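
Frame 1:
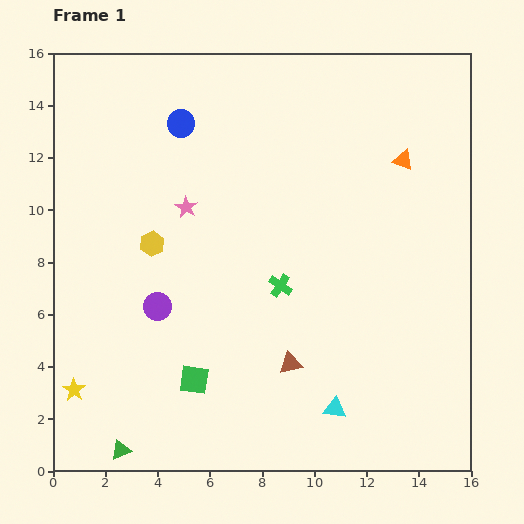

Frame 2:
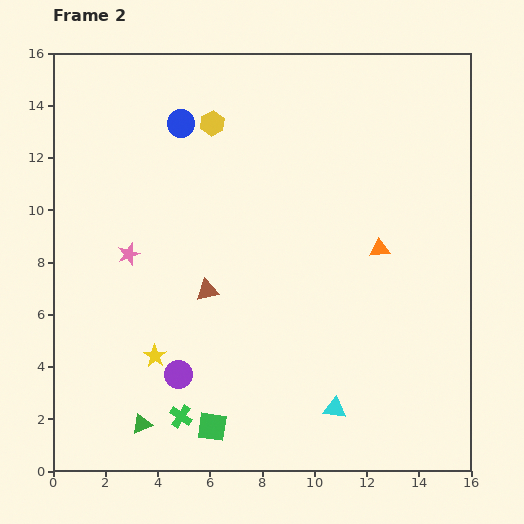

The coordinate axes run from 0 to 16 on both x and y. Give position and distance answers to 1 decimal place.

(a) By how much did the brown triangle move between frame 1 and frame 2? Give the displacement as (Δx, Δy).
(-3.2, 2.8)

The brown triangle was at (9.1, 4.1) in frame 1 and (5.9, 6.9) in frame 2.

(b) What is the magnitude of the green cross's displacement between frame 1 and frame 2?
6.3

The green cross moved from (8.7, 7.1) to (4.9, 2.1), a distance of √(3.8² + 5.0²) ≈ 6.3.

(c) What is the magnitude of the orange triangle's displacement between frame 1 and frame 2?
3.5

The orange triangle moved from (13.4, 11.9) to (12.5, 8.5), a distance of √(0.9² + 3.4²) ≈ 3.5.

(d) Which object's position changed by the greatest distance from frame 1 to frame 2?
the green cross

(moved 6.3; next 5.1)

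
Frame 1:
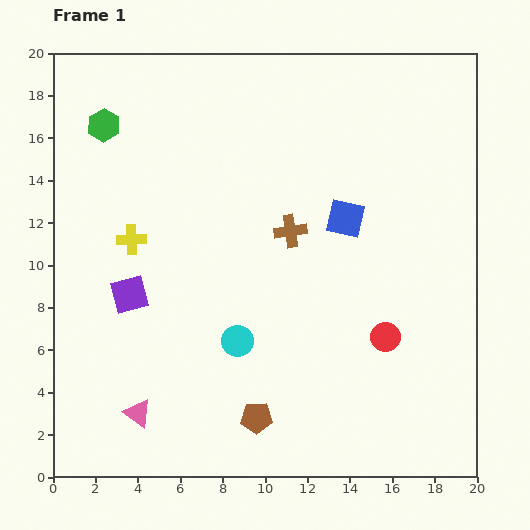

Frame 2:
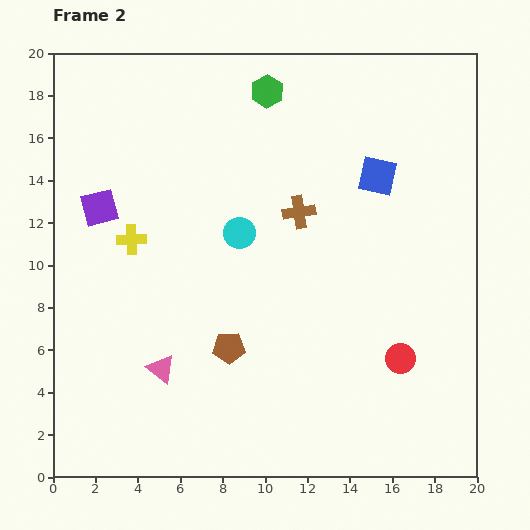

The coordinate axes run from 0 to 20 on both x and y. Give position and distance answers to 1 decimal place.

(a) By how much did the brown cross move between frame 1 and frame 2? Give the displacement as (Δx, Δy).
(0.4, 0.9)

The brown cross was at (11.2, 11.6) in frame 1 and (11.6, 12.5) in frame 2.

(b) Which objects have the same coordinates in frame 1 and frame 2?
the yellow cross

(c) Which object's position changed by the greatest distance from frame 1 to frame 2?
the green hexagon

(moved 7.9; next 5.1)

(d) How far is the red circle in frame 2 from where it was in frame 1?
1.2

The red circle moved from (15.7, 6.6) to (16.4, 5.6), a distance of √(0.7² + 1.0²) ≈ 1.2.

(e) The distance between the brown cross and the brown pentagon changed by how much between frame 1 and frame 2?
-1.7

Distance in frame 1: 8.9. Distance in frame 2: 7.2.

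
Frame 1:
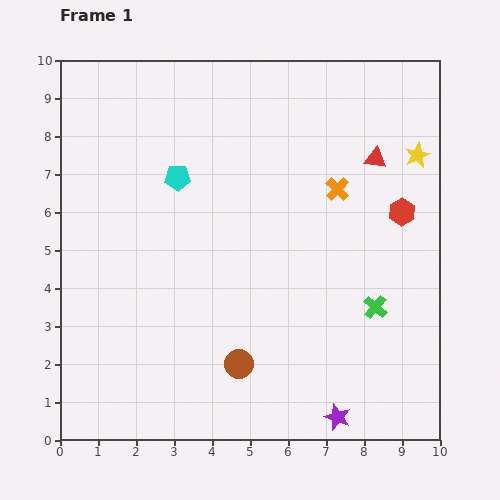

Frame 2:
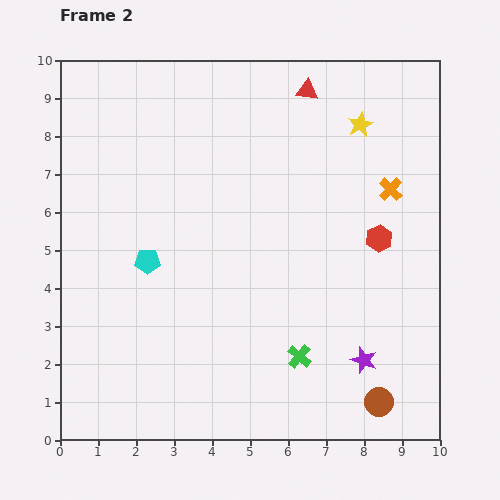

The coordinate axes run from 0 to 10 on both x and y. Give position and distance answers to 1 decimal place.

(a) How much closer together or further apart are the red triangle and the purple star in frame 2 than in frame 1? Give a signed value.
+0.4

Distance in frame 1: 6.9. Distance in frame 2: 7.3.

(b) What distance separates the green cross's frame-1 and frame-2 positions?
2.4

The green cross moved from (8.3, 3.5) to (6.3, 2.2), a distance of √(2.0² + 1.3²) ≈ 2.4.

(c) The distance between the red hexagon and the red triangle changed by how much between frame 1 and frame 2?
+2.7

Distance in frame 1: 1.6. Distance in frame 2: 4.3.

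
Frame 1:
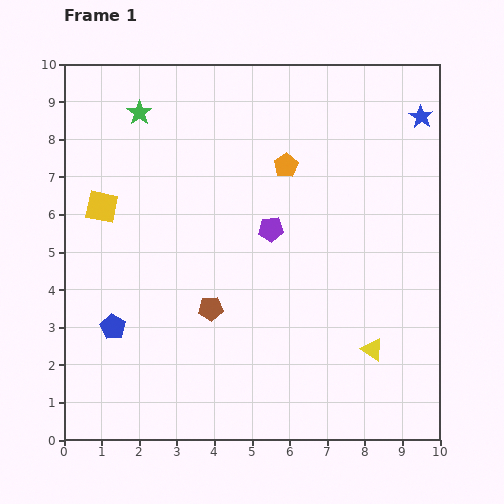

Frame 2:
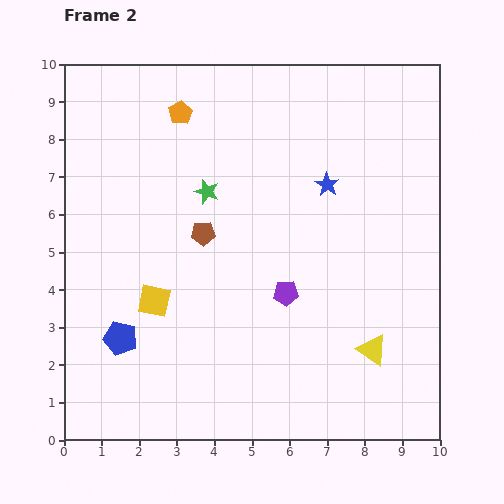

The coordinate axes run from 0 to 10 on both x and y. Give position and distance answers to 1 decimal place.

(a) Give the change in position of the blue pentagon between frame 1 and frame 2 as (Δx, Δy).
(0.2, -0.3)

The blue pentagon was at (1.3, 3.0) in frame 1 and (1.5, 2.7) in frame 2.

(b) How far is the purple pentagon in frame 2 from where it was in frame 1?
1.7

The purple pentagon moved from (5.5, 5.6) to (5.9, 3.9), a distance of √(0.4² + 1.7²) ≈ 1.7.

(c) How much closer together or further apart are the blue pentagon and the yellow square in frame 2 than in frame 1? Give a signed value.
-1.9

Distance in frame 1: 3.2. Distance in frame 2: 1.3.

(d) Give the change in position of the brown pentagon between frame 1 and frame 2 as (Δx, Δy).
(-0.2, 2.0)

The brown pentagon was at (3.9, 3.5) in frame 1 and (3.7, 5.5) in frame 2.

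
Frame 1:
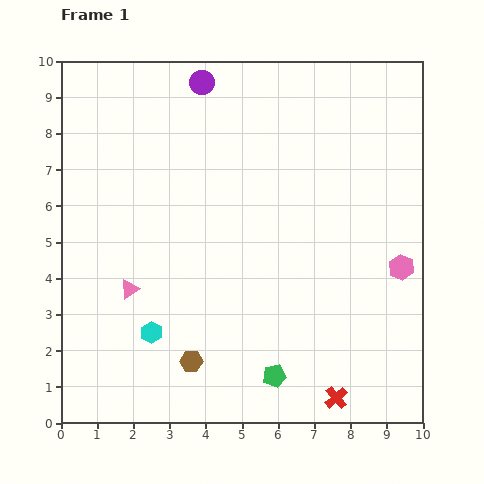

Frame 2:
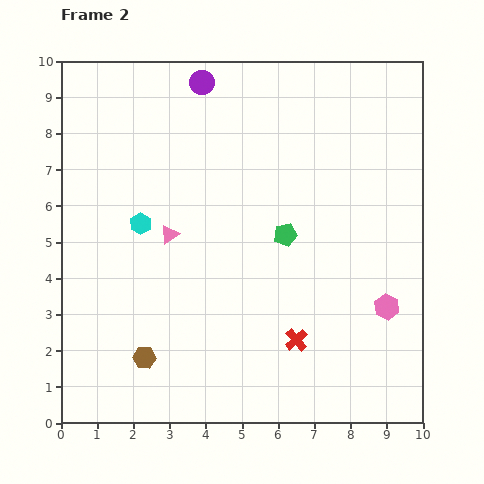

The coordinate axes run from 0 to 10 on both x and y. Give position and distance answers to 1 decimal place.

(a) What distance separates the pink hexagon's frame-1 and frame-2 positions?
1.2

The pink hexagon moved from (9.4, 4.3) to (9.0, 3.2), a distance of √(0.4² + 1.1²) ≈ 1.2.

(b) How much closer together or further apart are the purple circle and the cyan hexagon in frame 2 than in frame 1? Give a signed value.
-2.7

Distance in frame 1: 7.0. Distance in frame 2: 4.3.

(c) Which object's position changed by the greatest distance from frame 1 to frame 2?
the green pentagon

(moved 3.9; next 3.0)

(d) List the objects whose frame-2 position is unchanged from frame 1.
the purple circle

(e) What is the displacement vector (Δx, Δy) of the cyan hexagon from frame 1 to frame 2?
(-0.3, 3.0)

The cyan hexagon was at (2.5, 2.5) in frame 1 and (2.2, 5.5) in frame 2.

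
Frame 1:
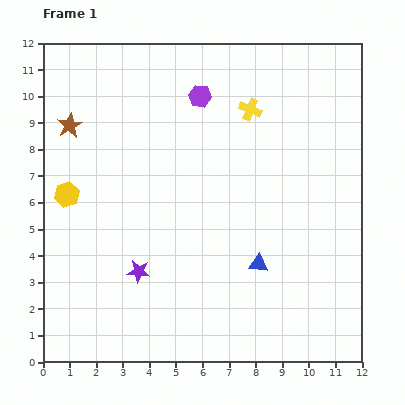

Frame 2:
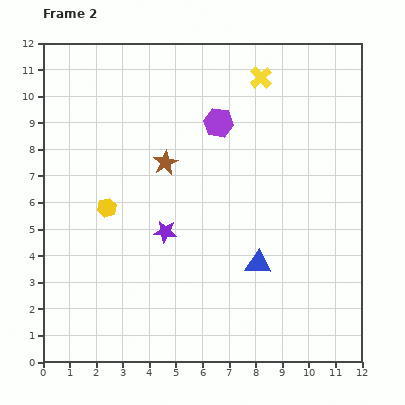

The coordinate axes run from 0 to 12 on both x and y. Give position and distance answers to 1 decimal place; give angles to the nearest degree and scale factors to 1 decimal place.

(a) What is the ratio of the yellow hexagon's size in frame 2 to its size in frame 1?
0.8×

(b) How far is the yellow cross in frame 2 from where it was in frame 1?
1.3

The yellow cross moved from (7.8, 9.5) to (8.2, 10.7), a distance of √(0.4² + 1.2²) ≈ 1.3.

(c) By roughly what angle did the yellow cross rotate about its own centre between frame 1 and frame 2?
25° clockwise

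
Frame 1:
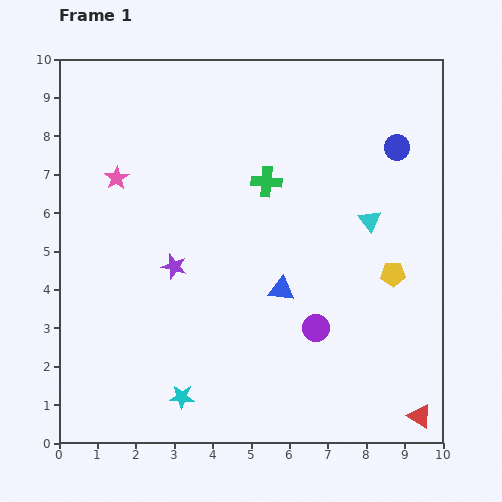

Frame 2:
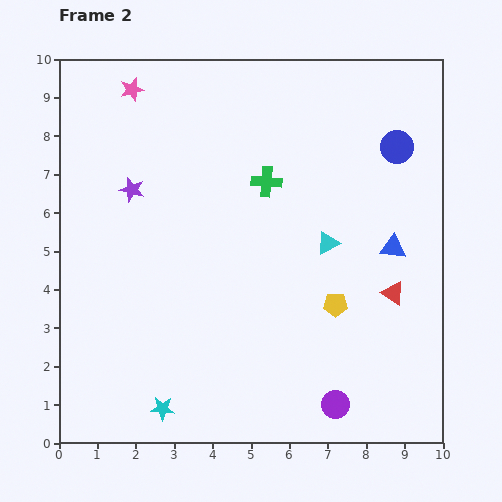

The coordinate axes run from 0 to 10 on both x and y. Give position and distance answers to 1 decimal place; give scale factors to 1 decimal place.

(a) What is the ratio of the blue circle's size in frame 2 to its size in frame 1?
1.3×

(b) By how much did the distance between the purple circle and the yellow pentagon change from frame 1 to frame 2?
+0.2

Distance in frame 1: 2.4. Distance in frame 2: 2.6.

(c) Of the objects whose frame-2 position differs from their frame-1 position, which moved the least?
the cyan star

(moved 0.6)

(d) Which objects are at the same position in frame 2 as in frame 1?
the green cross, the blue circle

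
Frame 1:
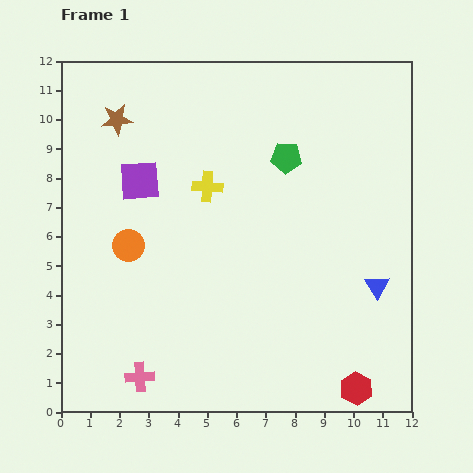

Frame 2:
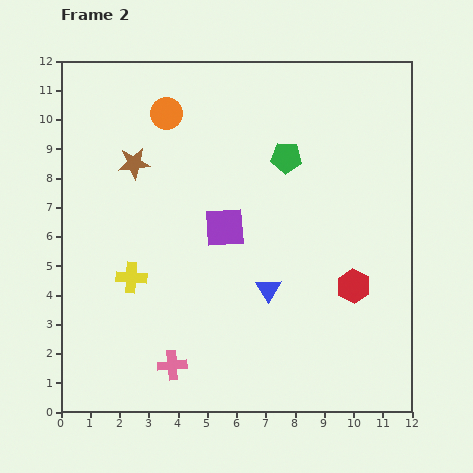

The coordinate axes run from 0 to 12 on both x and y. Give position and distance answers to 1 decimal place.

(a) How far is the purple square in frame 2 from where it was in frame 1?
3.3

The purple square moved from (2.7, 7.9) to (5.6, 6.3), a distance of √(2.9² + 1.6²) ≈ 3.3.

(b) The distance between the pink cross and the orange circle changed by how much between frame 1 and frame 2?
+4.1

Distance in frame 1: 4.5. Distance in frame 2: 8.6.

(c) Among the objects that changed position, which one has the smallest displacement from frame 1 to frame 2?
the pink cross

(moved 1.2)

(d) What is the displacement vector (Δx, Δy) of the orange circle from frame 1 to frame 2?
(1.3, 4.5)

The orange circle was at (2.3, 5.7) in frame 1 and (3.6, 10.2) in frame 2.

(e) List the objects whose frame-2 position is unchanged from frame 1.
the green pentagon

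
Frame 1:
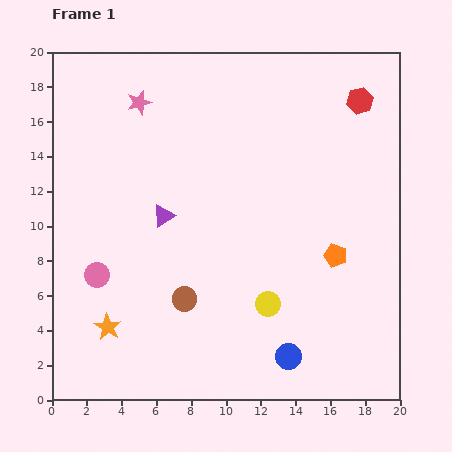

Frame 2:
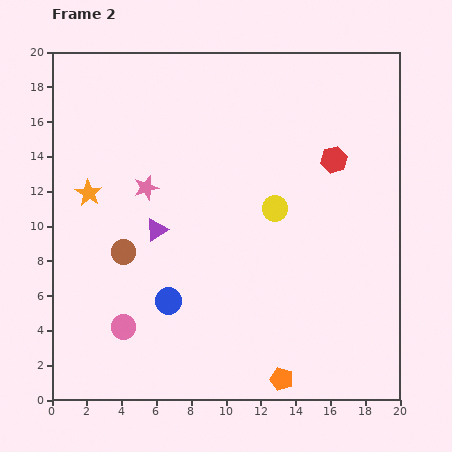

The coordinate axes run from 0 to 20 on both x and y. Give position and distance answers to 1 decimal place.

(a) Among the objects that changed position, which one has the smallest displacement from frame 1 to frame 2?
the purple triangle

(moved 0.9)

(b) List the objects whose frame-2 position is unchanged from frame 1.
none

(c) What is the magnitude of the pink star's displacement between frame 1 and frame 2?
4.9

The pink star moved from (5.0, 17.1) to (5.4, 12.2), a distance of √(0.4² + 4.9²) ≈ 4.9.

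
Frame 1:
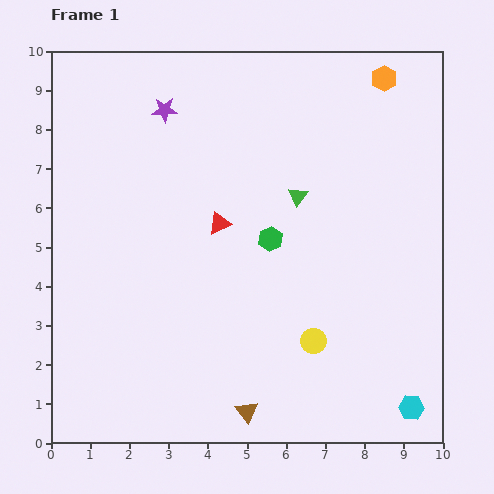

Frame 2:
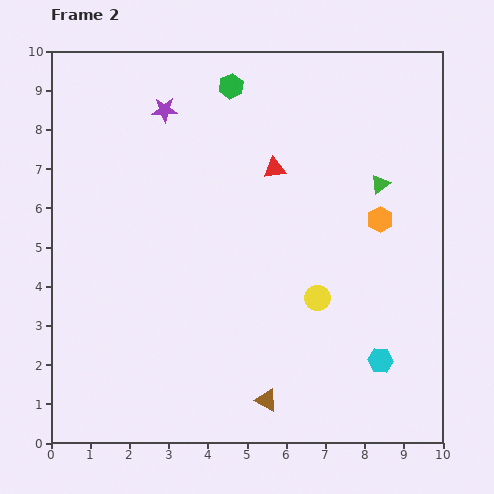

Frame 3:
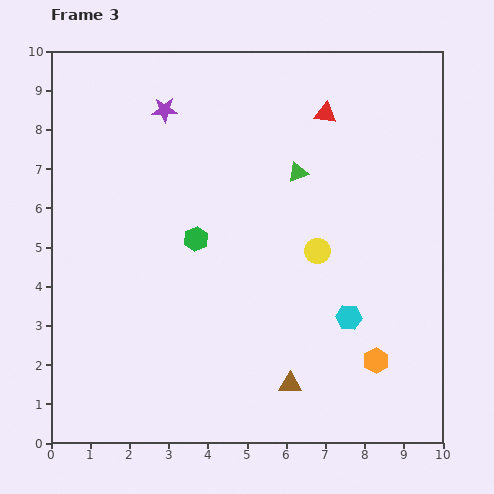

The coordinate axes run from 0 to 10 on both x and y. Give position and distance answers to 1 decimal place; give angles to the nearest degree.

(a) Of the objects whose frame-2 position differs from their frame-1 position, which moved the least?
the brown triangle

(moved 0.6)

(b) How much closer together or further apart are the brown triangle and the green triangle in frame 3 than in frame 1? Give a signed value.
-0.3

Distance in frame 1: 5.7. Distance in frame 3: 5.4.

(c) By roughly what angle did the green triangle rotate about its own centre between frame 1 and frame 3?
33° clockwise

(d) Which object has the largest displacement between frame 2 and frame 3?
the green hexagon

(moved 4.0; next 3.6)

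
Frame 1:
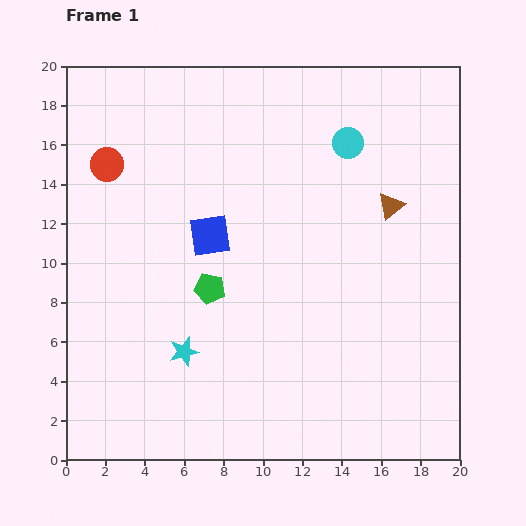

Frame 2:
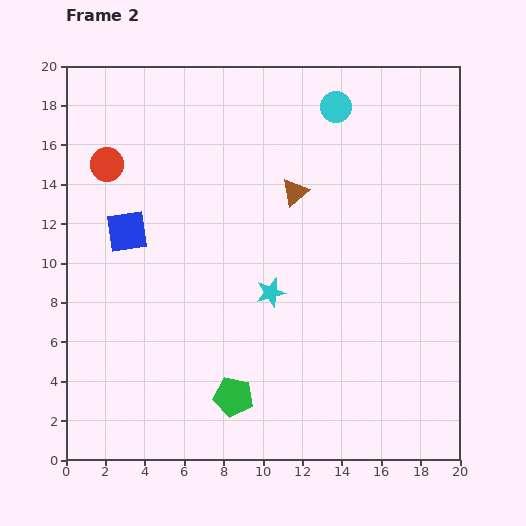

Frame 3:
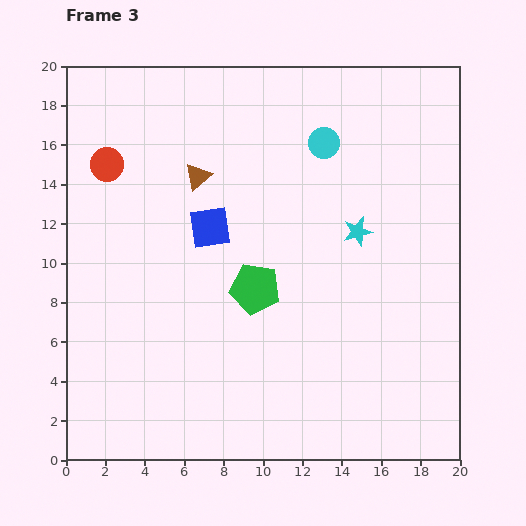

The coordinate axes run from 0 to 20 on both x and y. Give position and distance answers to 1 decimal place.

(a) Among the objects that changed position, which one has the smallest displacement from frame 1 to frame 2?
the cyan circle

(moved 1.9)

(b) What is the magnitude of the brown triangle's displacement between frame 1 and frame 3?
9.9

The brown triangle moved from (16.5, 12.9) to (6.7, 14.4), a distance of √(9.8² + 1.5²) ≈ 9.9.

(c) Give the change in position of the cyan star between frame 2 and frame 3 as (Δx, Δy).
(4.4, 3.1)

The cyan star was at (10.4, 8.5) in frame 2 and (14.8, 11.6) in frame 3.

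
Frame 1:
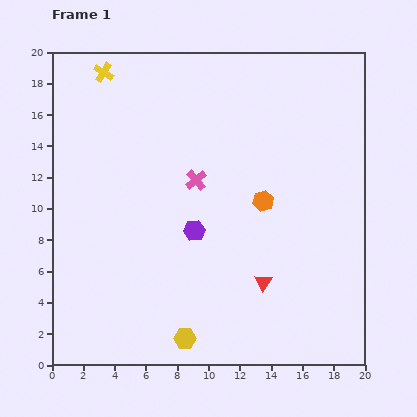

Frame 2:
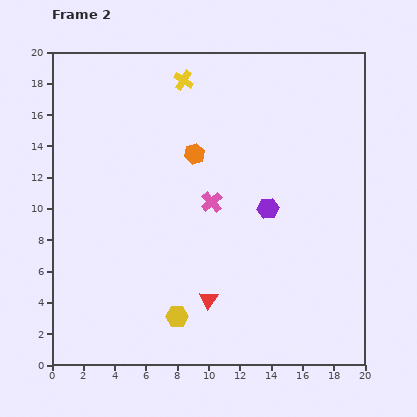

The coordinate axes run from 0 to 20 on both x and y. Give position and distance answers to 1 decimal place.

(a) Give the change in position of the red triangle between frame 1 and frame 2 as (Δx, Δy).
(-3.5, -1.1)

The red triangle was at (13.5, 5.3) in frame 1 and (10.0, 4.2) in frame 2.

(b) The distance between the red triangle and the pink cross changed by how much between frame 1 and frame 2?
-1.6

Distance in frame 1: 7.8. Distance in frame 2: 6.2.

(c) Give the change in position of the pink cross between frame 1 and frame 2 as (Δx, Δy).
(1.0, -1.4)

The pink cross was at (9.2, 11.8) in frame 1 and (10.2, 10.4) in frame 2.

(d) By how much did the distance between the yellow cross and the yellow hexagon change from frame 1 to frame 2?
-2.7

Distance in frame 1: 17.8. Distance in frame 2: 15.1.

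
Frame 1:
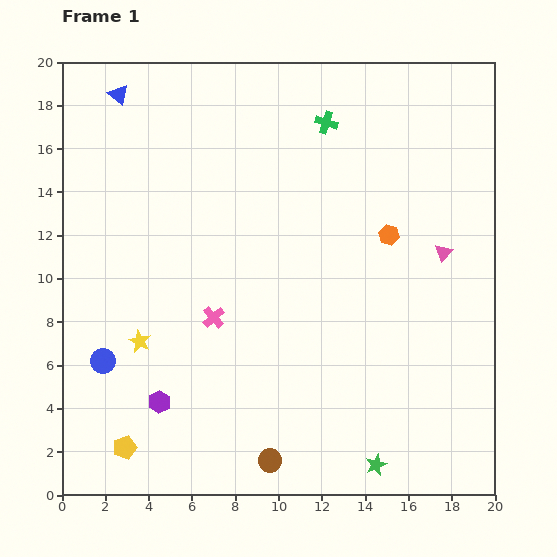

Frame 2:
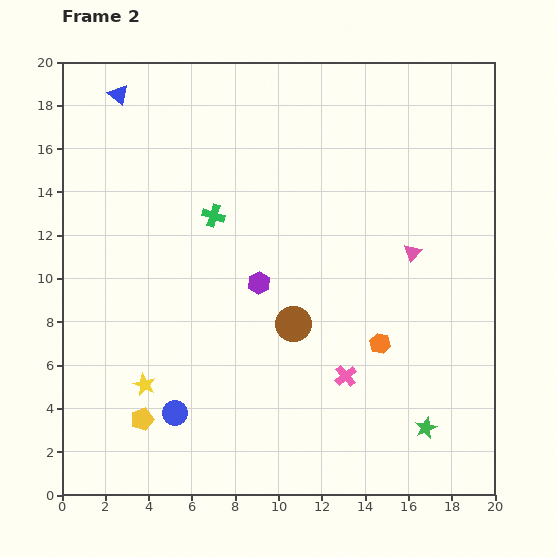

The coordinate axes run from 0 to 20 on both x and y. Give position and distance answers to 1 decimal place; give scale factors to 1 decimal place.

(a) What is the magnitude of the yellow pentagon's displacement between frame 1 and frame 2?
1.5

The yellow pentagon moved from (2.9, 2.2) to (3.7, 3.5), a distance of √(0.8² + 1.3²) ≈ 1.5.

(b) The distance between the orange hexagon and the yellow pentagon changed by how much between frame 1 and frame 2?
-4.1

Distance in frame 1: 15.6. Distance in frame 2: 11.5.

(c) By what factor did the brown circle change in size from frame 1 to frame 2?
1.5×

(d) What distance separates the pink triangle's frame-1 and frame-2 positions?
1.4

The pink triangle moved from (17.6, 11.2) to (16.2, 11.2), a distance of √(1.4² + 0.0²) ≈ 1.4.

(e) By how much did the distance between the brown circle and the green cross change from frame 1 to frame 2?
-9.6

Distance in frame 1: 15.8. Distance in frame 2: 6.2.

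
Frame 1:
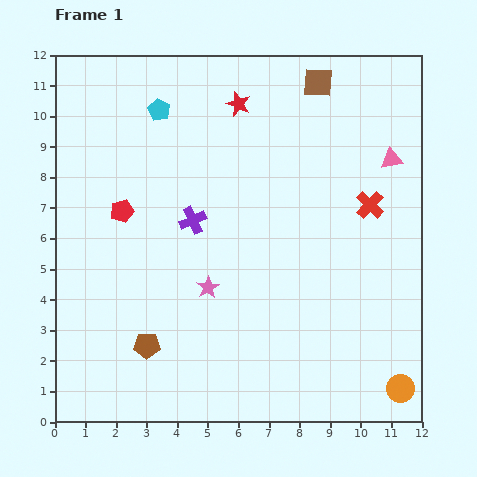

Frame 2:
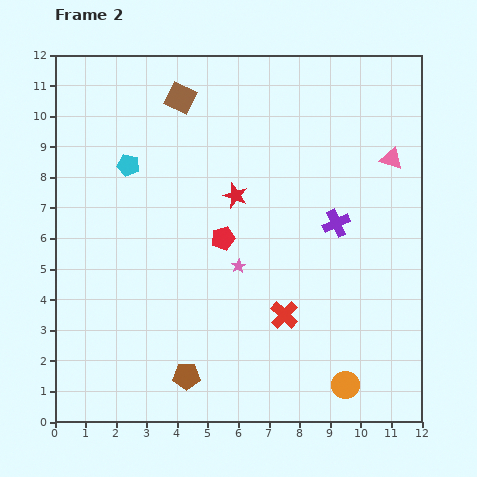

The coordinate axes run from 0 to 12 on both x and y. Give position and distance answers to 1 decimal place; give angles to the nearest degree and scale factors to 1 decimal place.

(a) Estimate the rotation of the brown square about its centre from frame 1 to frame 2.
22° clockwise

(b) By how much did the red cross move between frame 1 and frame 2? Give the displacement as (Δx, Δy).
(-2.8, -3.6)

The red cross was at (10.3, 7.1) in frame 1 and (7.5, 3.5) in frame 2.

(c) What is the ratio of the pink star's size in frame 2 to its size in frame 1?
0.6×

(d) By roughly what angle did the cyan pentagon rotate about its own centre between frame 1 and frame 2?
15° counter-clockwise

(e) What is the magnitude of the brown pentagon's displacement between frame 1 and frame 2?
1.6

The brown pentagon moved from (3.0, 2.5) to (4.3, 1.5), a distance of √(1.3² + 1.0²) ≈ 1.6.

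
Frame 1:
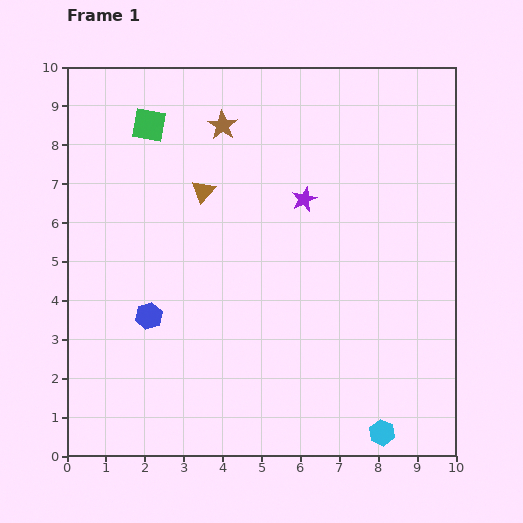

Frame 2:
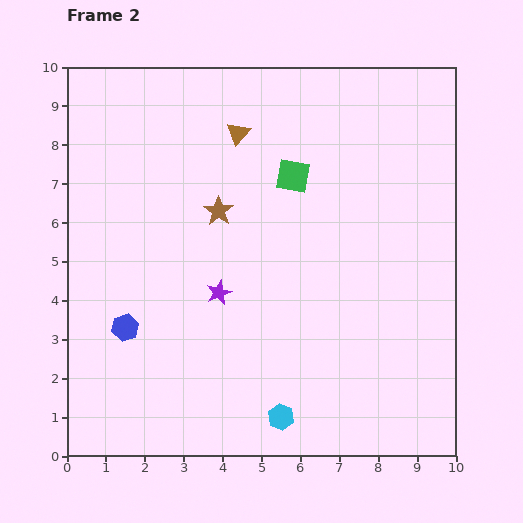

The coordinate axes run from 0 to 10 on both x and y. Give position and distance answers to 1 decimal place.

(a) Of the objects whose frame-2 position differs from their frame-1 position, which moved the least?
the blue hexagon

(moved 0.7)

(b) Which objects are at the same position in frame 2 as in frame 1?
none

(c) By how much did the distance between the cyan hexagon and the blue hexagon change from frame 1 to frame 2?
-2.1

Distance in frame 1: 6.7. Distance in frame 2: 4.6.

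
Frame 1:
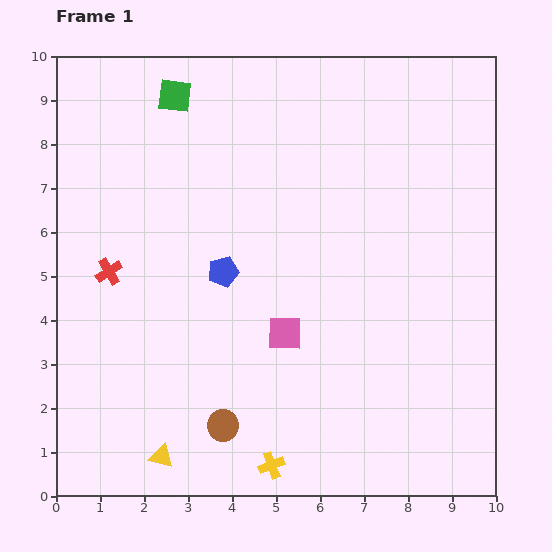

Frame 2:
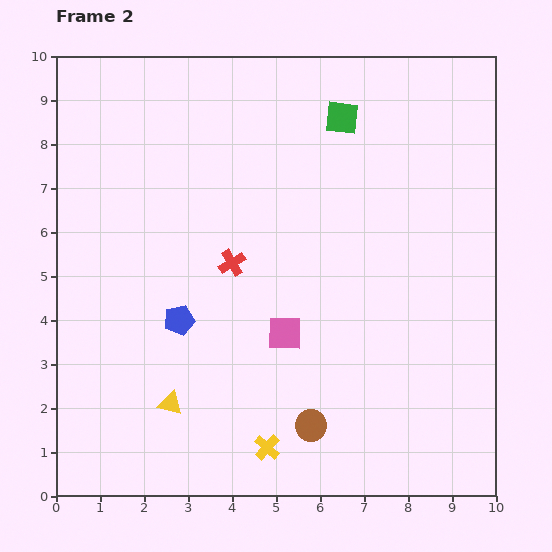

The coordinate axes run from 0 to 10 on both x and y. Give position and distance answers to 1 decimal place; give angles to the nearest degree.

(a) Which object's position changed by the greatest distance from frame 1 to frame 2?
the green square

(moved 3.8; next 2.8)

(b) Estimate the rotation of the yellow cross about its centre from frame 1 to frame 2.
27° counter-clockwise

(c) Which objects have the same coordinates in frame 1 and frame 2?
the pink square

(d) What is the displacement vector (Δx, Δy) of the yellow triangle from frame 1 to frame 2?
(0.2, 1.2)

The yellow triangle was at (2.4, 0.9) in frame 1 and (2.6, 2.1) in frame 2.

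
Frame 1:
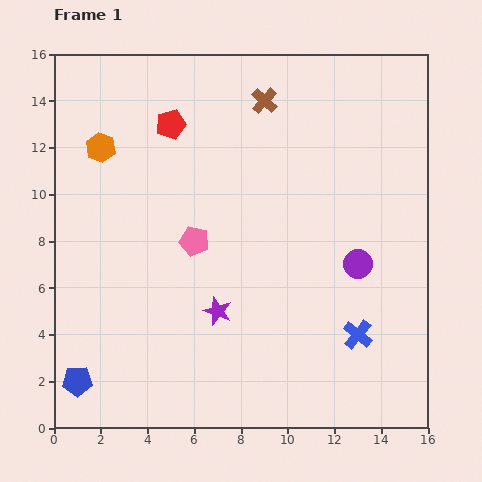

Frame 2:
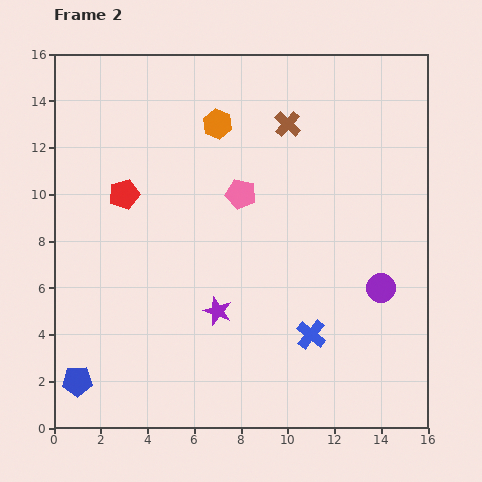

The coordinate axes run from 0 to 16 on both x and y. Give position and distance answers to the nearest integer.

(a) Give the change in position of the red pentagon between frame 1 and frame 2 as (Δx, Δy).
(-2, -3)

The red pentagon was at (5, 13) in frame 1 and (3, 10) in frame 2.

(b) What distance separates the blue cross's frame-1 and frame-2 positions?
2

The blue cross moved from (13, 4) to (11, 4), a distance of √(2² + 0²) ≈ 2.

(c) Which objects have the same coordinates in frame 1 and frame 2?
the blue pentagon, the purple star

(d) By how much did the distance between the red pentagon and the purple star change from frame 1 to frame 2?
-2

Distance in frame 1: 8. Distance in frame 2: 6.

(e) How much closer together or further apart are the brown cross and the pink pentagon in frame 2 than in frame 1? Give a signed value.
-3

Distance in frame 1: 7. Distance in frame 2: 4.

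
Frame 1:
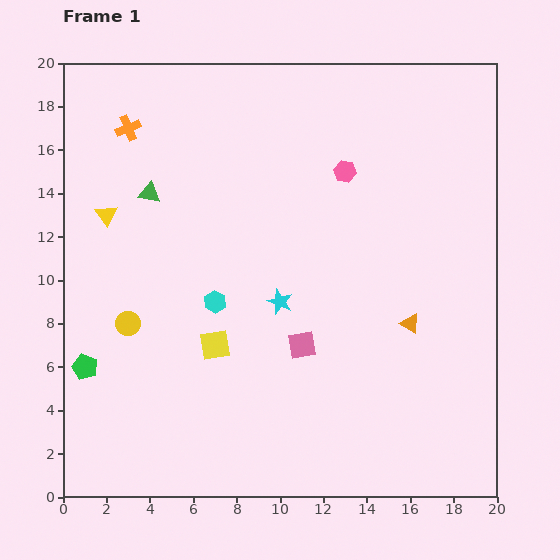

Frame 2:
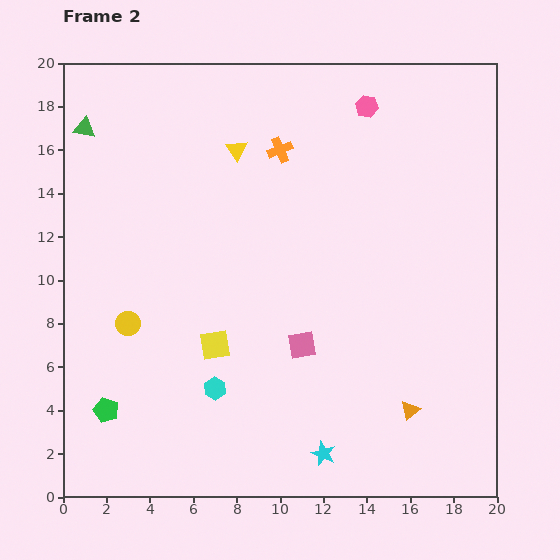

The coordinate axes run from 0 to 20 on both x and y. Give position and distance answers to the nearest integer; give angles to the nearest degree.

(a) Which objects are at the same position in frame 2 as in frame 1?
the yellow circle, the pink square, the yellow square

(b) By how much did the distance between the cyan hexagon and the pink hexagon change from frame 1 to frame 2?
+7

Distance in frame 1: 8. Distance in frame 2: 15.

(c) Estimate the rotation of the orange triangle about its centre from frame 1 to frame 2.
49° clockwise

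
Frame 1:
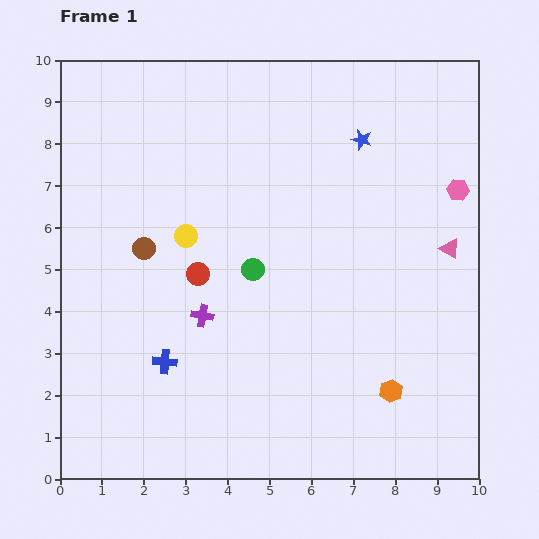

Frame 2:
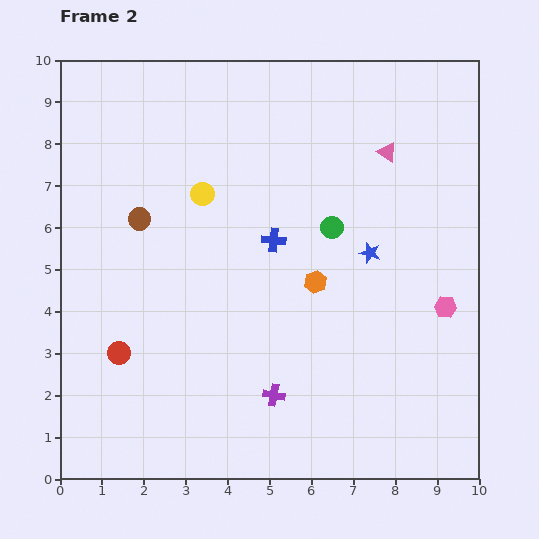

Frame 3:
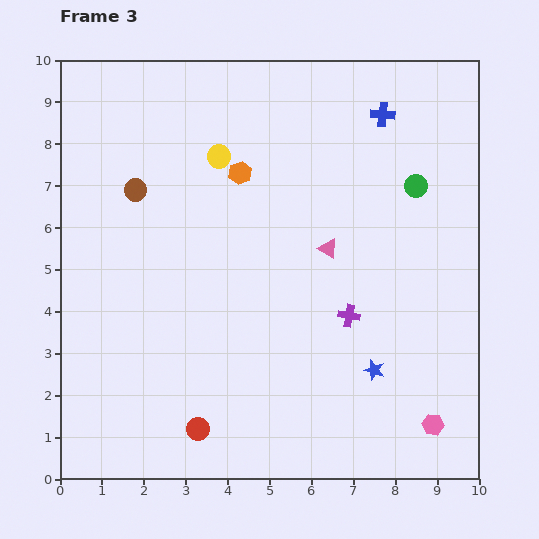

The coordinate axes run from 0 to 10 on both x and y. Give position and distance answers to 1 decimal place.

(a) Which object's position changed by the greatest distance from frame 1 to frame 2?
the blue cross

(moved 3.9; next 3.2)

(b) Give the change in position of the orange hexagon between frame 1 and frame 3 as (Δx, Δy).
(-3.6, 5.2)

The orange hexagon was at (7.9, 2.1) in frame 1 and (4.3, 7.3) in frame 3.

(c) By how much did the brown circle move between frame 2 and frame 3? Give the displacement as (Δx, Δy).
(-0.1, 0.7)

The brown circle was at (1.9, 6.2) in frame 2 and (1.8, 6.9) in frame 3.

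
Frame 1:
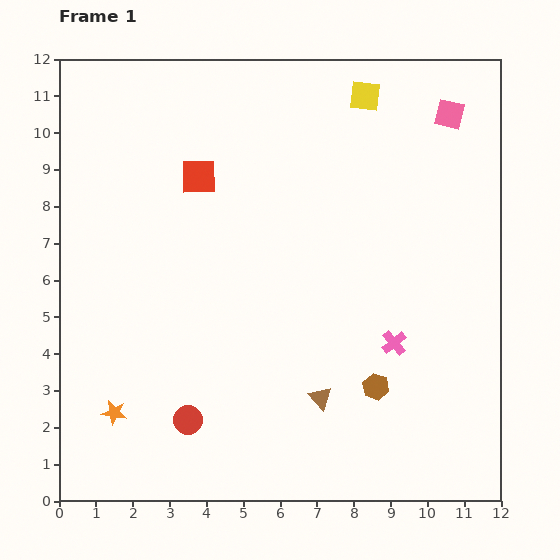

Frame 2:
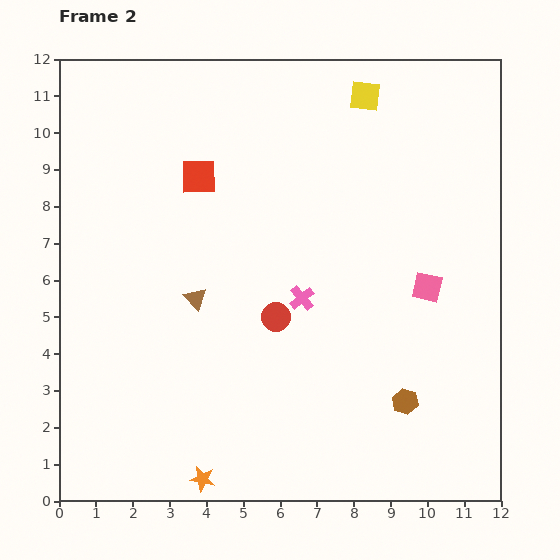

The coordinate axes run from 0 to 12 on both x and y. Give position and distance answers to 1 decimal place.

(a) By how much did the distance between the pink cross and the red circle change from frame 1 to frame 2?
-5.1

Distance in frame 1: 6.0. Distance in frame 2: 0.9.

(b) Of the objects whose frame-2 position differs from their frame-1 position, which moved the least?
the brown hexagon

(moved 0.9)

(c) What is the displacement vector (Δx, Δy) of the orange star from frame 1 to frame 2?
(2.4, -1.8)

The orange star was at (1.5, 2.4) in frame 1 and (3.9, 0.6) in frame 2.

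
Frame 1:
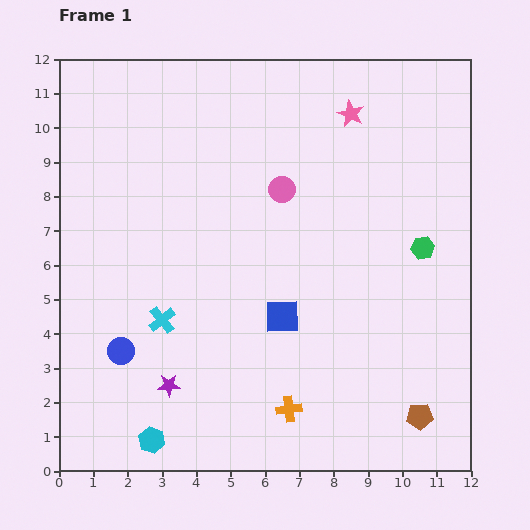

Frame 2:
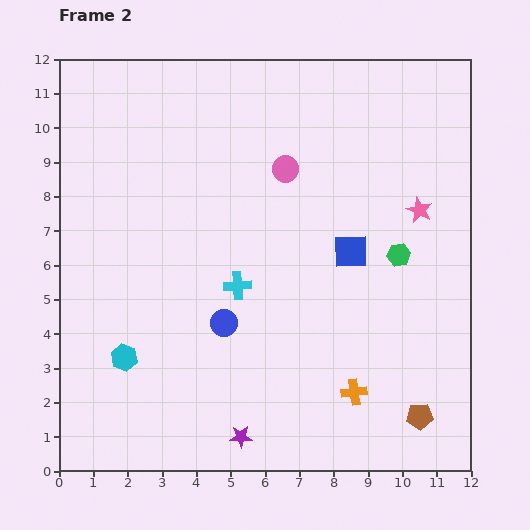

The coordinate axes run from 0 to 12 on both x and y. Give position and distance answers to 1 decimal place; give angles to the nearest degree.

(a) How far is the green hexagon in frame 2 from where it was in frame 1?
0.7

The green hexagon moved from (10.6, 6.5) to (9.9, 6.3), a distance of √(0.7² + 0.2²) ≈ 0.7.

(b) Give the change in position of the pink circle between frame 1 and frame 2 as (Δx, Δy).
(0.1, 0.6)

The pink circle was at (6.5, 8.2) in frame 1 and (6.6, 8.8) in frame 2.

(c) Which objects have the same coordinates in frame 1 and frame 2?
the brown pentagon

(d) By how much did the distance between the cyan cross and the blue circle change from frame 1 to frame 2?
-0.3

Distance in frame 1: 1.5. Distance in frame 2: 1.2.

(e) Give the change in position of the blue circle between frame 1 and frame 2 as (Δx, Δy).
(3.0, 0.8)

The blue circle was at (1.8, 3.5) in frame 1 and (4.8, 4.3) in frame 2.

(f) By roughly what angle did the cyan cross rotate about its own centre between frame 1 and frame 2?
35° clockwise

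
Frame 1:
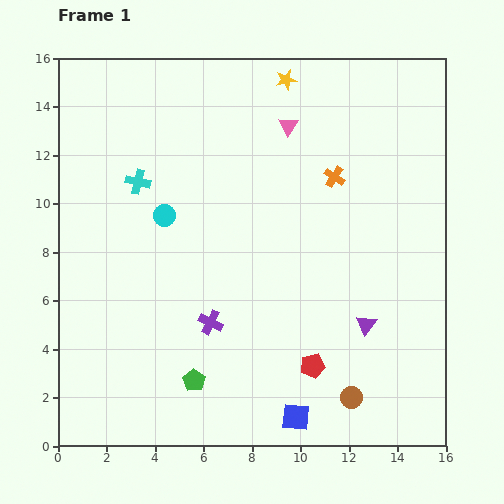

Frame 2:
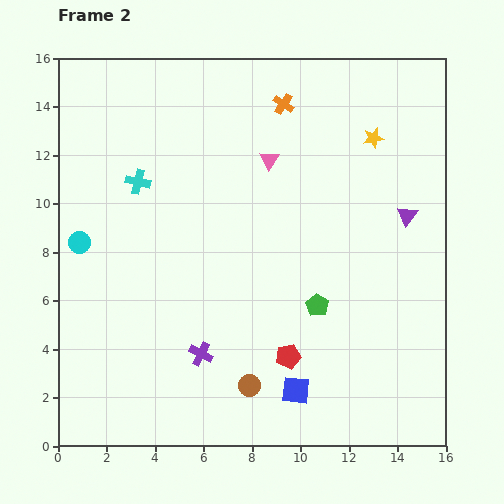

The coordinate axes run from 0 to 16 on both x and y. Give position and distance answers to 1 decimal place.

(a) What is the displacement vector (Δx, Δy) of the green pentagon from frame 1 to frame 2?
(5.1, 3.1)

The green pentagon was at (5.6, 2.7) in frame 1 and (10.7, 5.8) in frame 2.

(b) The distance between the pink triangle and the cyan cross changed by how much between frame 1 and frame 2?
-1.1

Distance in frame 1: 6.6. Distance in frame 2: 5.5.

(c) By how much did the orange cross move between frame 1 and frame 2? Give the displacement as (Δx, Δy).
(-2.1, 3.0)

The orange cross was at (11.4, 11.1) in frame 1 and (9.3, 14.1) in frame 2.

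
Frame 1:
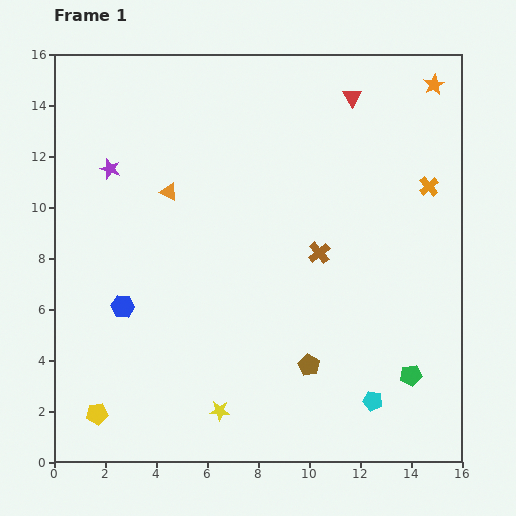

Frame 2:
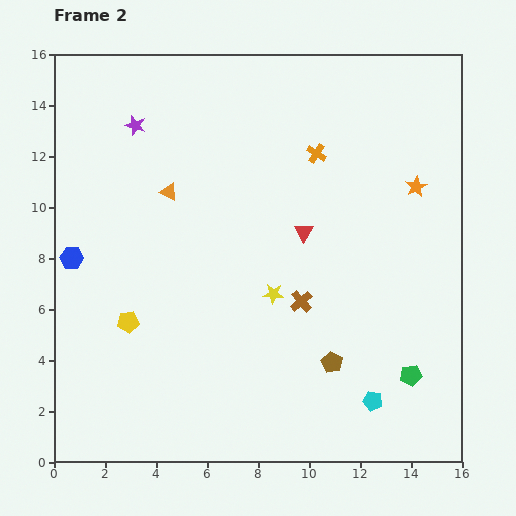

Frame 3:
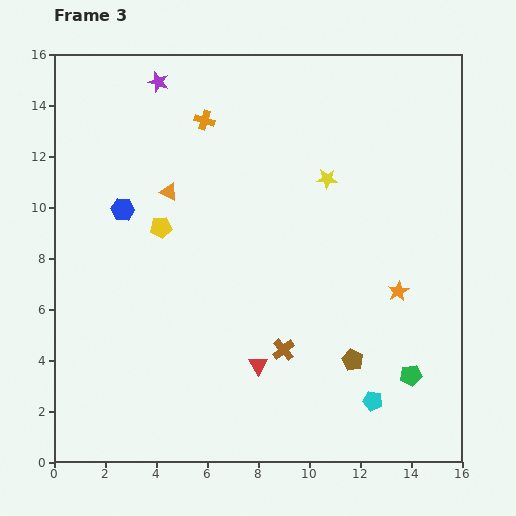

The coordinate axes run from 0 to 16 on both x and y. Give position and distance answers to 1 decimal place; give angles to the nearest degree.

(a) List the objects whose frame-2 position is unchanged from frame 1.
the cyan pentagon, the green pentagon, the orange triangle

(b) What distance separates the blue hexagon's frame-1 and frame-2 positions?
2.8

The blue hexagon moved from (2.7, 6.1) to (0.7, 8.0), a distance of √(2.0² + 1.9²) ≈ 2.8.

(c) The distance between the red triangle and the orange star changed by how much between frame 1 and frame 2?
+1.6

Distance in frame 1: 3.2. Distance in frame 2: 4.8.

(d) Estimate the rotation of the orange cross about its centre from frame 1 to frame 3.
31° counter-clockwise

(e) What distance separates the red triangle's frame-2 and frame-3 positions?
5.5

The red triangle moved from (9.8, 9.0) to (8.0, 3.8), a distance of √(1.8² + 5.2²) ≈ 5.5.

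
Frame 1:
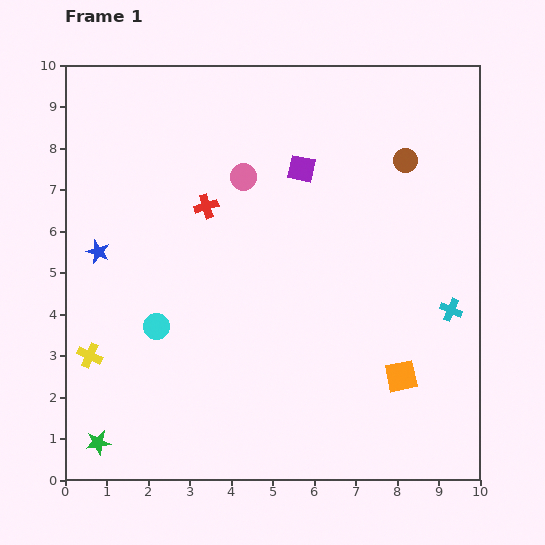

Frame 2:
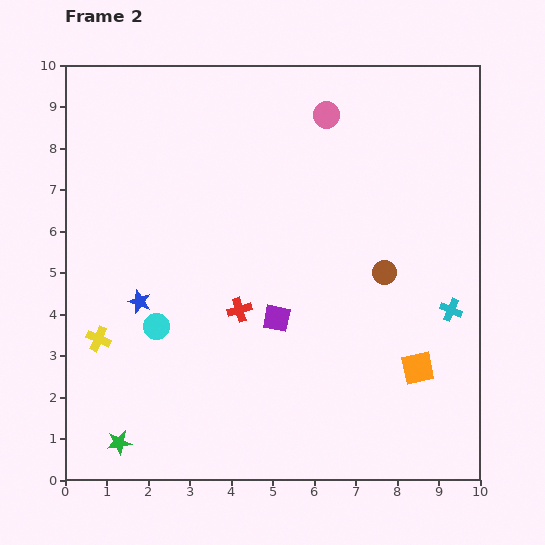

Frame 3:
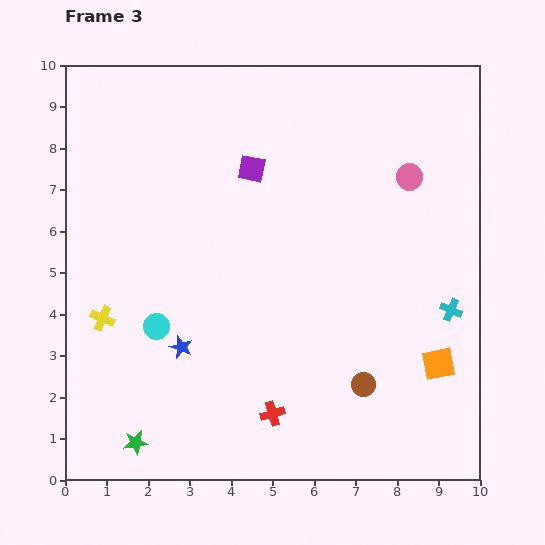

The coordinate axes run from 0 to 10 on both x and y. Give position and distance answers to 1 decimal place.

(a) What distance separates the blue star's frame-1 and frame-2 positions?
1.6

The blue star moved from (0.8, 5.5) to (1.8, 4.3), a distance of √(1.0² + 1.2²) ≈ 1.6.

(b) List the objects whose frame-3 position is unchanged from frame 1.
the cyan circle, the cyan cross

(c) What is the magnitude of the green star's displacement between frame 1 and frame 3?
0.9

The green star moved from (0.8, 0.9) to (1.7, 0.9), a distance of √(0.9² + 0.0²) ≈ 0.9.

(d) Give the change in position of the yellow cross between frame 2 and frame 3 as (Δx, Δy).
(0.1, 0.5)

The yellow cross was at (0.8, 3.4) in frame 2 and (0.9, 3.9) in frame 3.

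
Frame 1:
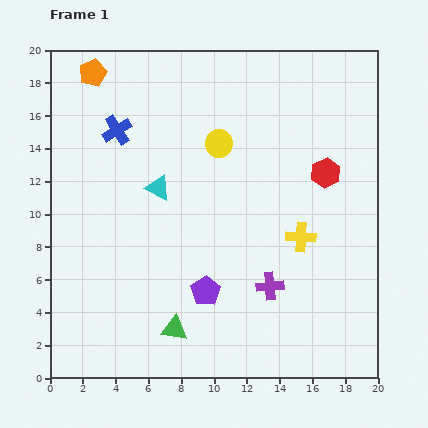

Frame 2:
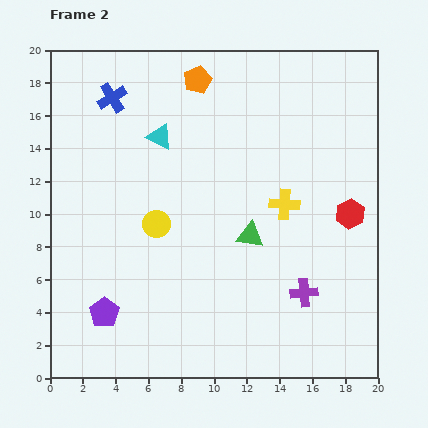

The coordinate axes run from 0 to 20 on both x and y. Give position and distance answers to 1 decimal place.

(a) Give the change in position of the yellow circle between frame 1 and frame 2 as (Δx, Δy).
(-3.8, -4.9)

The yellow circle was at (10.3, 14.3) in frame 1 and (6.5, 9.4) in frame 2.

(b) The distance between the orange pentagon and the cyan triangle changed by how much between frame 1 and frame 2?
-3.9

Distance in frame 1: 8.1. Distance in frame 2: 4.2.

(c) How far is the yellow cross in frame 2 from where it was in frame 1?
2.2

The yellow cross moved from (15.3, 8.6) to (14.3, 10.6), a distance of √(1.0² + 2.0²) ≈ 2.2.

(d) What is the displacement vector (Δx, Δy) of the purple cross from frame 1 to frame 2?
(2.1, -0.4)

The purple cross was at (13.4, 5.6) in frame 1 and (15.5, 5.2) in frame 2.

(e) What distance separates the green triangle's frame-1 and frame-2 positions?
7.3

The green triangle moved from (7.6, 3.0) to (12.2, 8.7), a distance of √(4.6² + 5.7²) ≈ 7.3.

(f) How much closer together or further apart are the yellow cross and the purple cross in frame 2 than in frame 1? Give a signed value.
+1.9

Distance in frame 1: 3.6. Distance in frame 2: 5.5.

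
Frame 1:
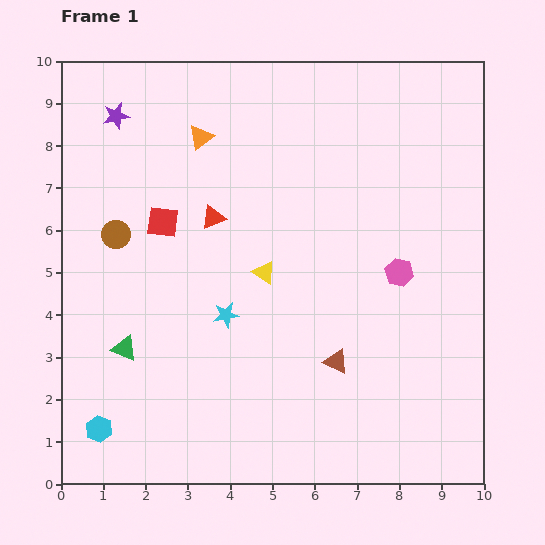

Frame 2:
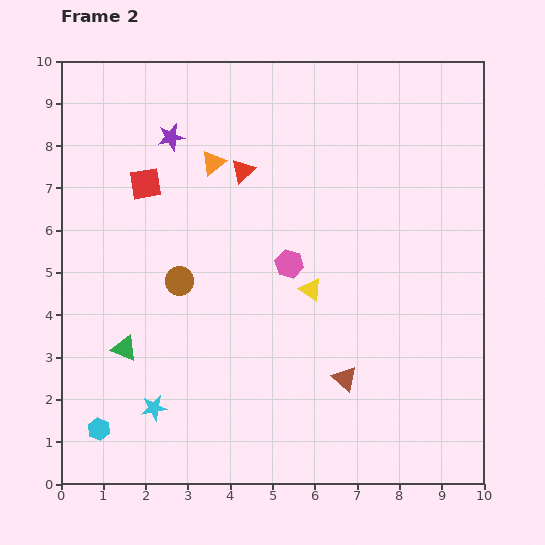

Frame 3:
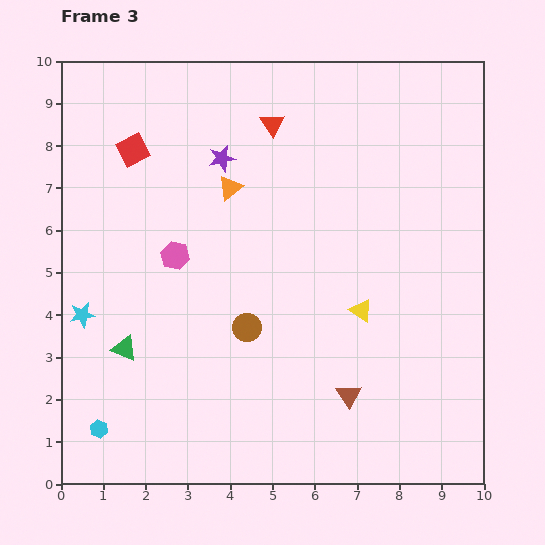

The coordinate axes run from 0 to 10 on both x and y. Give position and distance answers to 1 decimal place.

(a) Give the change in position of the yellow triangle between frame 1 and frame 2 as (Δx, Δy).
(1.1, -0.4)

The yellow triangle was at (4.8, 5.0) in frame 1 and (5.9, 4.6) in frame 2.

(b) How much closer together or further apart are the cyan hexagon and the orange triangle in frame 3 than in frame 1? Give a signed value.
-0.8

Distance in frame 1: 7.3. Distance in frame 3: 6.5.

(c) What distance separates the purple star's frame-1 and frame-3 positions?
2.7

The purple star moved from (1.3, 8.7) to (3.8, 7.7), a distance of √(2.5² + 1.0²) ≈ 2.7.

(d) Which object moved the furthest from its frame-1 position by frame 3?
the pink hexagon

(moved 5.3; next 3.8)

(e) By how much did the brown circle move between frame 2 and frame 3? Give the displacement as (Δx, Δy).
(1.6, -1.1)

The brown circle was at (2.8, 4.8) in frame 2 and (4.4, 3.7) in frame 3.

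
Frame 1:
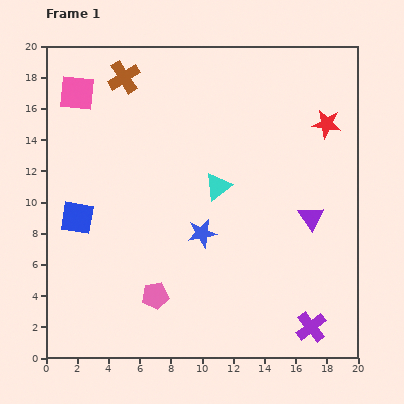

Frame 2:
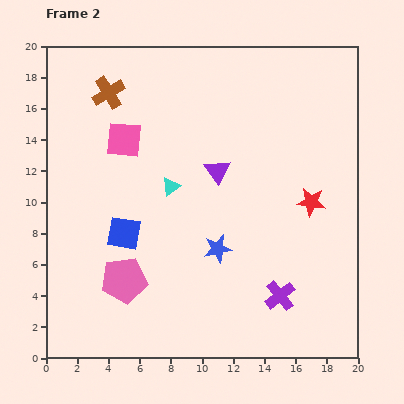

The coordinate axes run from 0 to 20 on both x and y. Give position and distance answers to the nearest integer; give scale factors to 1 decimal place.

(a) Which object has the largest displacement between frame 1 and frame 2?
the purple triangle

(moved 7; next 5)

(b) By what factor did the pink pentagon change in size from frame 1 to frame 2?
1.7×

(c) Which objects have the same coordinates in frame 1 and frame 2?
none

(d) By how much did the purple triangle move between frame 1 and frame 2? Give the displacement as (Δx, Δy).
(-6, 3)

The purple triangle was at (17, 9) in frame 1 and (11, 12) in frame 2.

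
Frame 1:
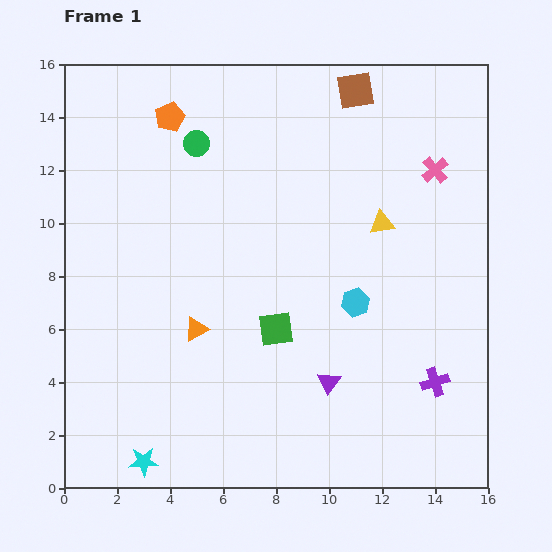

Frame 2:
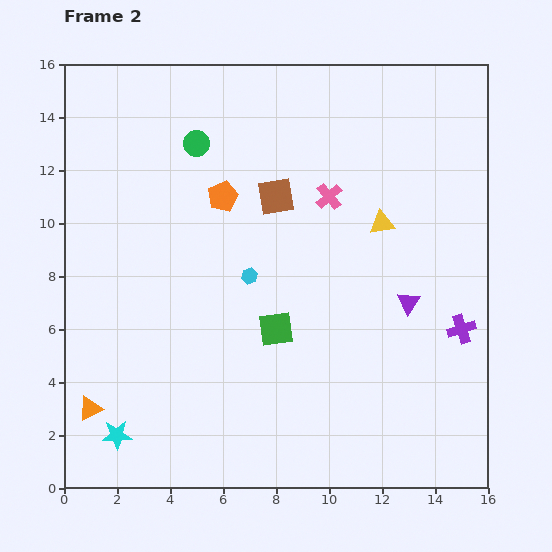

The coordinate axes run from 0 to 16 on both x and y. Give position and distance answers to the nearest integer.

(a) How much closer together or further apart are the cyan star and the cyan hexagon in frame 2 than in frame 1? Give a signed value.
-2

Distance in frame 1: 10. Distance in frame 2: 8.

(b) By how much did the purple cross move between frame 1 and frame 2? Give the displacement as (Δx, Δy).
(1, 2)

The purple cross was at (14, 4) in frame 1 and (15, 6) in frame 2.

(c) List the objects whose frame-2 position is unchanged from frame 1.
the yellow triangle, the green circle, the green square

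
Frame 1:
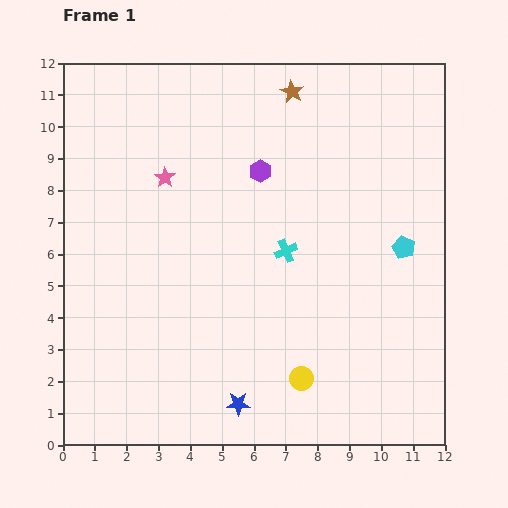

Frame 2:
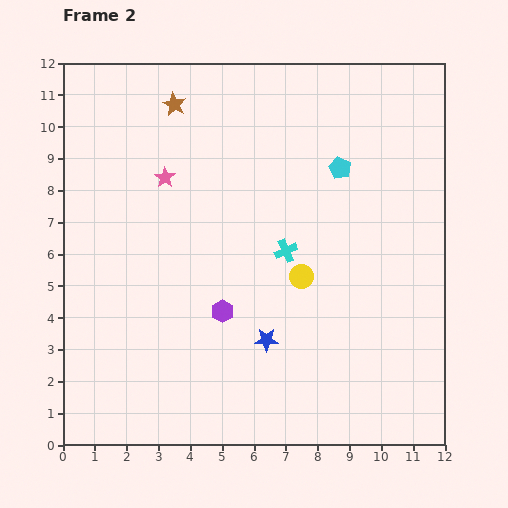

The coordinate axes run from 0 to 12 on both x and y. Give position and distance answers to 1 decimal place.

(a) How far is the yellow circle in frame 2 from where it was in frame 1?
3.2

The yellow circle moved from (7.5, 2.1) to (7.5, 5.3), a distance of √(0.0² + 3.2²) ≈ 3.2.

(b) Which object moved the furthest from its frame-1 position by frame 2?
the purple hexagon

(moved 4.6; next 3.7)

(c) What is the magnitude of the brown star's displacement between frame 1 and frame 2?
3.7

The brown star moved from (7.2, 11.1) to (3.5, 10.7), a distance of √(3.7² + 0.4²) ≈ 3.7.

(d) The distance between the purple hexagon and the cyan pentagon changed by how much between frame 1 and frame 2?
+0.7

Distance in frame 1: 5.1. Distance in frame 2: 5.8.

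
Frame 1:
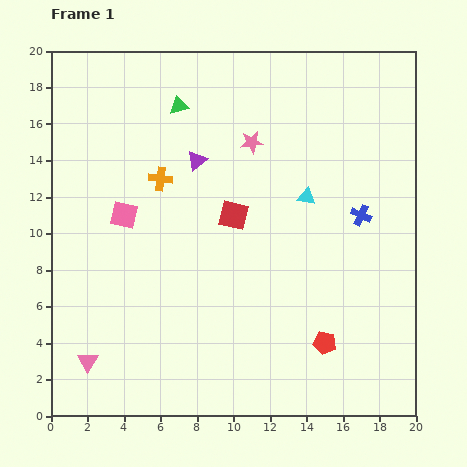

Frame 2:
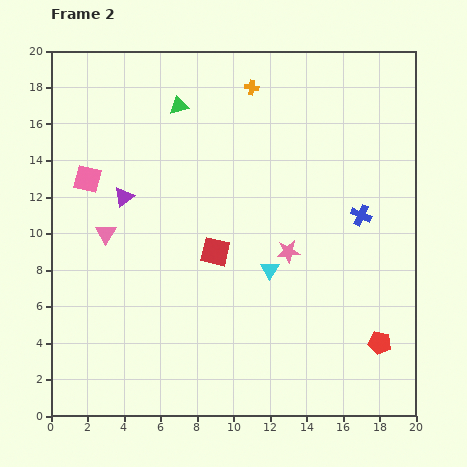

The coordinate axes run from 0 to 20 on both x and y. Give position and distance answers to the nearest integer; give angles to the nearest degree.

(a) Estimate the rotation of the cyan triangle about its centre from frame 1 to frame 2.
54° clockwise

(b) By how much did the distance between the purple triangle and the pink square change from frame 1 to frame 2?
-3

Distance in frame 1: 5. Distance in frame 2: 2.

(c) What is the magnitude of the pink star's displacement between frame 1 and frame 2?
6

The pink star moved from (11, 15) to (13, 9), a distance of √(2² + 6²) ≈ 6.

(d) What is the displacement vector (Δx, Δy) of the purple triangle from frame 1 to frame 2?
(-4, -2)

The purple triangle was at (8, 14) in frame 1 and (4, 12) in frame 2.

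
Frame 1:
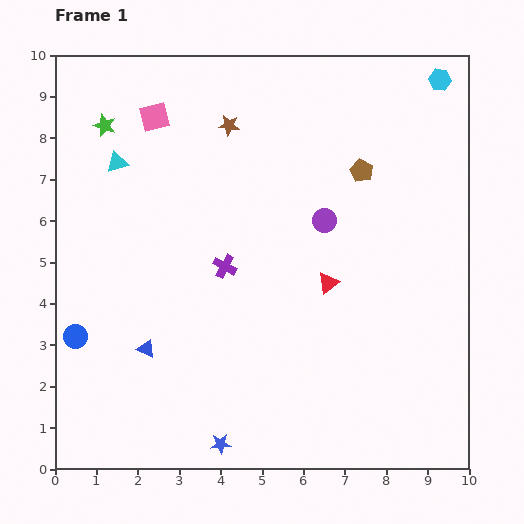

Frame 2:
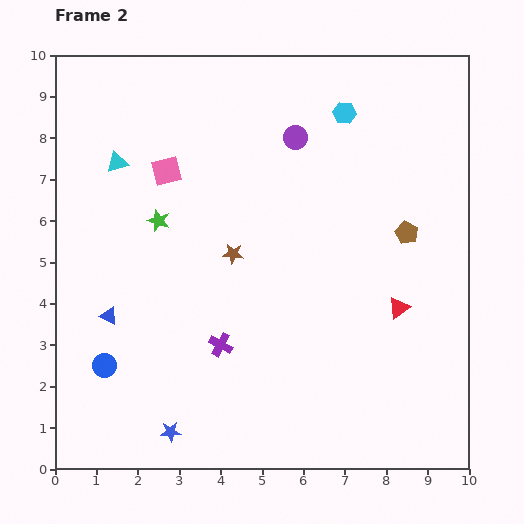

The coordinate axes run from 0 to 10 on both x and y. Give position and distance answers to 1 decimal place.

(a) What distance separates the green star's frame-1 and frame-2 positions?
2.6

The green star moved from (1.2, 8.3) to (2.5, 6.0), a distance of √(1.3² + 2.3²) ≈ 2.6.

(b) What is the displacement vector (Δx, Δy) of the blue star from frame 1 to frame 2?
(-1.2, 0.3)

The blue star was at (4.0, 0.6) in frame 1 and (2.8, 0.9) in frame 2.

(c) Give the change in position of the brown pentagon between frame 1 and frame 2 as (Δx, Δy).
(1.1, -1.5)

The brown pentagon was at (7.4, 7.2) in frame 1 and (8.5, 5.7) in frame 2.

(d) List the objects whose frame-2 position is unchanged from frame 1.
the cyan triangle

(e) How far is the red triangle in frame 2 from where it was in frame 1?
1.8

The red triangle moved from (6.6, 4.5) to (8.3, 3.9), a distance of √(1.7² + 0.6²) ≈ 1.8.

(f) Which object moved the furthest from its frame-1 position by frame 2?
the brown star

(moved 3.1; next 2.6)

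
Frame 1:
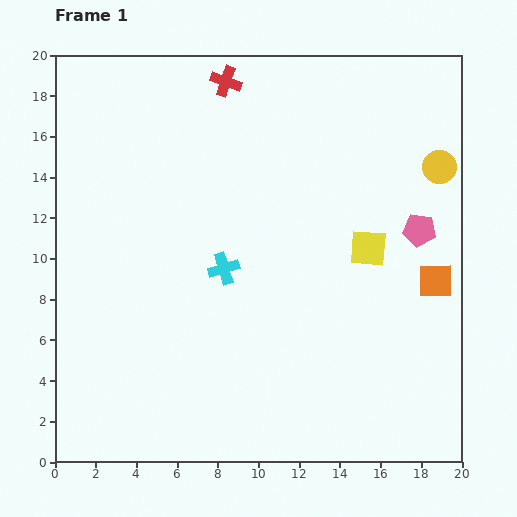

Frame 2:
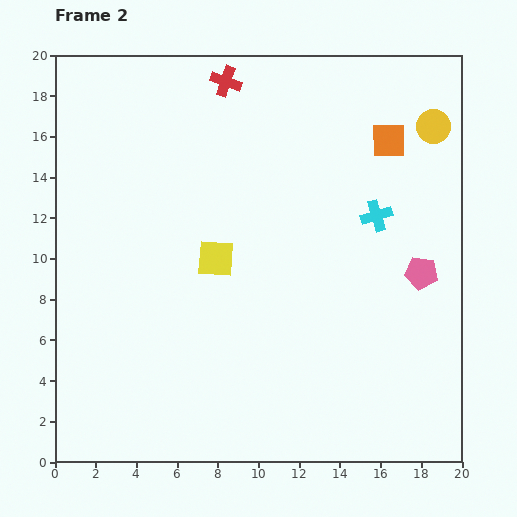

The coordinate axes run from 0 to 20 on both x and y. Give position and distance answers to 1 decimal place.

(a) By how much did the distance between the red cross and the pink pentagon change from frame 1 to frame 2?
+1.4

Distance in frame 1: 12.0. Distance in frame 2: 13.4.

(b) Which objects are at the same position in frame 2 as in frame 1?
the red cross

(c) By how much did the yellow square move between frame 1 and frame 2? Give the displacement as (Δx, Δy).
(-7.5, -0.5)

The yellow square was at (15.4, 10.5) in frame 1 and (7.9, 10.0) in frame 2.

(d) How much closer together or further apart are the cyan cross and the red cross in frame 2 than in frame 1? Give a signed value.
+0.7

Distance in frame 1: 9.2. Distance in frame 2: 9.9.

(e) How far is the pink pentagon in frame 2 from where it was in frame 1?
2.1

The pink pentagon moved from (17.9, 11.4) to (18.0, 9.3), a distance of √(0.1² + 2.1²) ≈ 2.1.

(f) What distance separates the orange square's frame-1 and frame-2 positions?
7.3

The orange square moved from (18.7, 8.9) to (16.4, 15.8), a distance of √(2.3² + 6.9²) ≈ 7.3.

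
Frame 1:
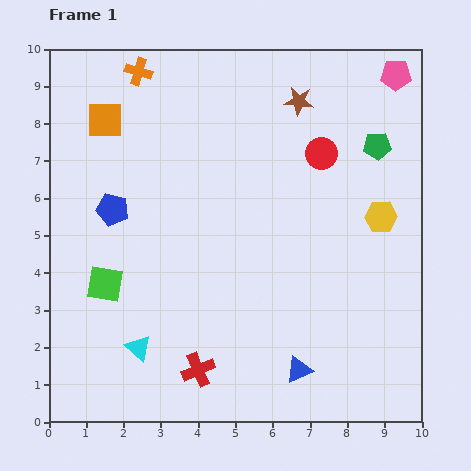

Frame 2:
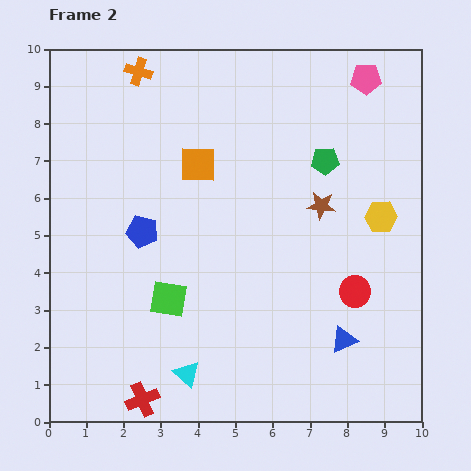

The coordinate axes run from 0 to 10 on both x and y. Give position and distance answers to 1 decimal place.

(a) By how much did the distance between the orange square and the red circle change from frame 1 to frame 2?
-0.5

Distance in frame 1: 5.9. Distance in frame 2: 5.4.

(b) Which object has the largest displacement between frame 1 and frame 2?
the red circle

(moved 3.8; next 2.9)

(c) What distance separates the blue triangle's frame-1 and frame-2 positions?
1.4

The blue triangle moved from (6.7, 1.4) to (7.9, 2.2), a distance of √(1.2² + 0.8²) ≈ 1.4.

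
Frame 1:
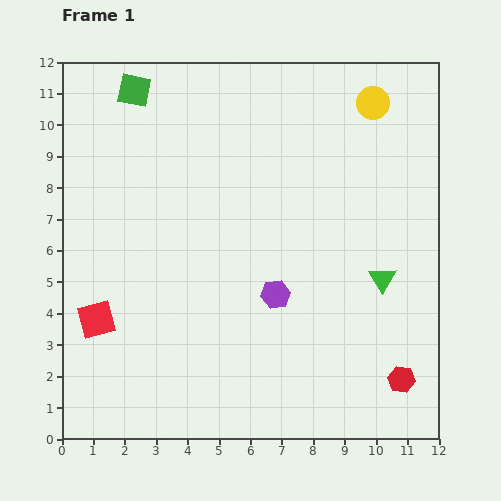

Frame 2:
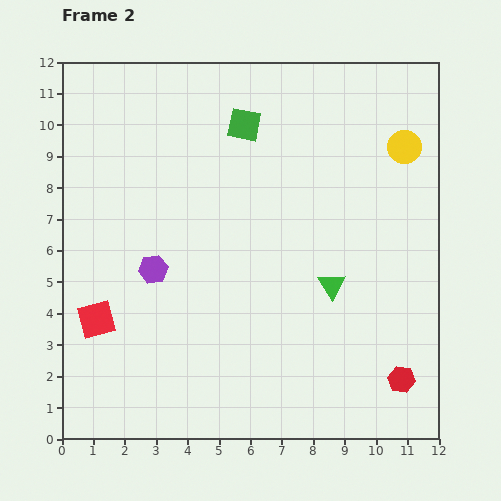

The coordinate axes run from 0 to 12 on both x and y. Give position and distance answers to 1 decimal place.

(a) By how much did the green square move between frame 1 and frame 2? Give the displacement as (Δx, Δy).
(3.5, -1.1)

The green square was at (2.3, 11.1) in frame 1 and (5.8, 10.0) in frame 2.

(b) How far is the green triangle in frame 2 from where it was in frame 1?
1.6

The green triangle moved from (10.2, 5.1) to (8.6, 4.9), a distance of √(1.6² + 0.2²) ≈ 1.6.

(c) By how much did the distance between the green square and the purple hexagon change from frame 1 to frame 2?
-2.5

Distance in frame 1: 7.9. Distance in frame 2: 5.4.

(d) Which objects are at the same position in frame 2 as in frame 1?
the red hexagon, the red square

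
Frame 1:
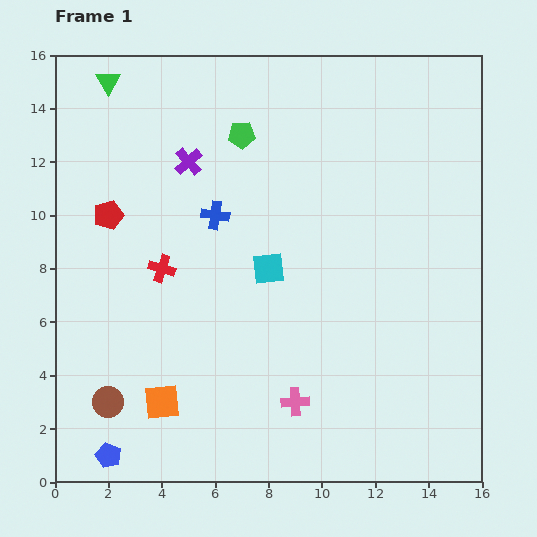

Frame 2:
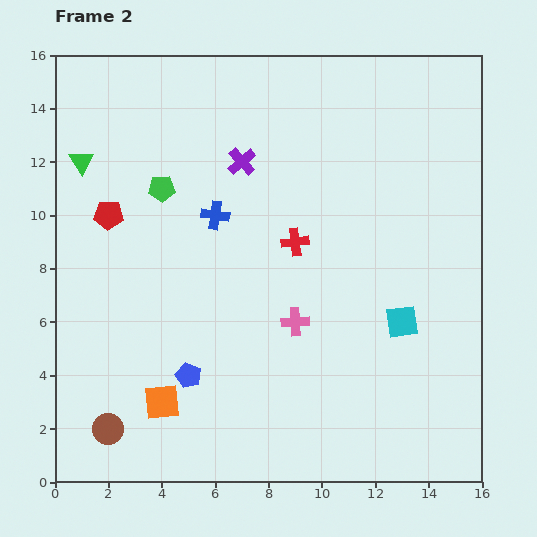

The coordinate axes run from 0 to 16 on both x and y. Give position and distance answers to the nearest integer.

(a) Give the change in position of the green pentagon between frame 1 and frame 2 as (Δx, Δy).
(-3, -2)

The green pentagon was at (7, 13) in frame 1 and (4, 11) in frame 2.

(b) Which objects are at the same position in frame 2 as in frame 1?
the orange square, the blue cross, the red pentagon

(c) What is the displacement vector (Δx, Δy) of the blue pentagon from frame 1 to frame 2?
(3, 3)

The blue pentagon was at (2, 1) in frame 1 and (5, 4) in frame 2.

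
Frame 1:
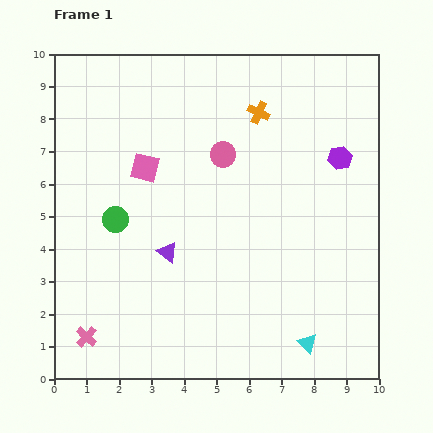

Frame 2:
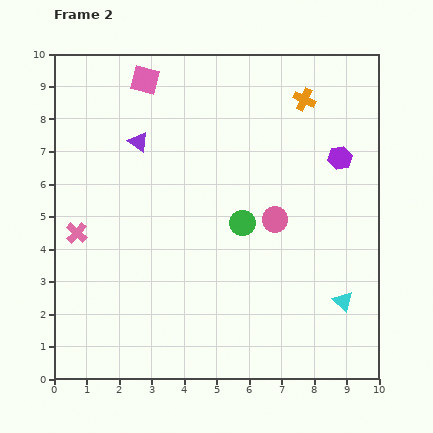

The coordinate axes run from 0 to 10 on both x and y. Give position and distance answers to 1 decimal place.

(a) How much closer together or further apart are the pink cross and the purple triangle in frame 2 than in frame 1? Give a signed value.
-0.2

Distance in frame 1: 3.6. Distance in frame 2: 3.4.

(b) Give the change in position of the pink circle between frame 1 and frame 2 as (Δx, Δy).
(1.6, -2.0)

The pink circle was at (5.2, 6.9) in frame 1 and (6.8, 4.9) in frame 2.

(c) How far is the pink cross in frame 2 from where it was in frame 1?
3.2

The pink cross moved from (1.0, 1.3) to (0.7, 4.5), a distance of √(0.3² + 3.2²) ≈ 3.2.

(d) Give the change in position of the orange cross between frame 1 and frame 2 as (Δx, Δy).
(1.4, 0.4)

The orange cross was at (6.3, 8.2) in frame 1 and (7.7, 8.6) in frame 2.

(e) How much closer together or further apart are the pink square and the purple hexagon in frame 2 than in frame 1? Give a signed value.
+0.5

Distance in frame 1: 6.0. Distance in frame 2: 6.5.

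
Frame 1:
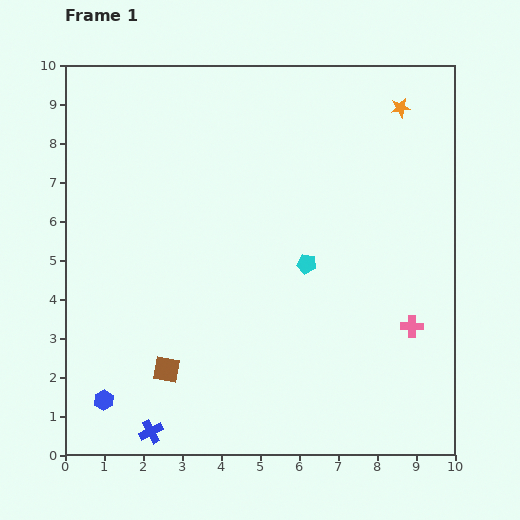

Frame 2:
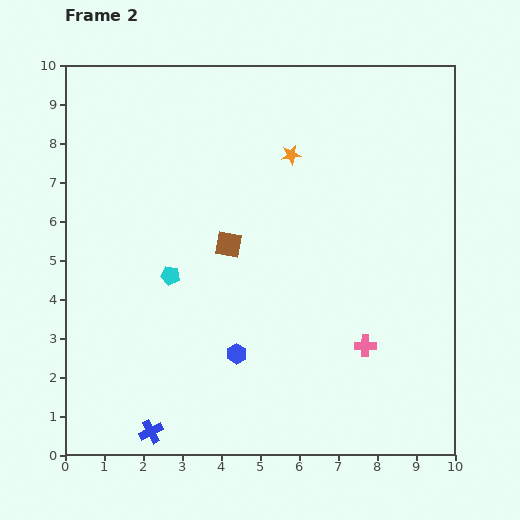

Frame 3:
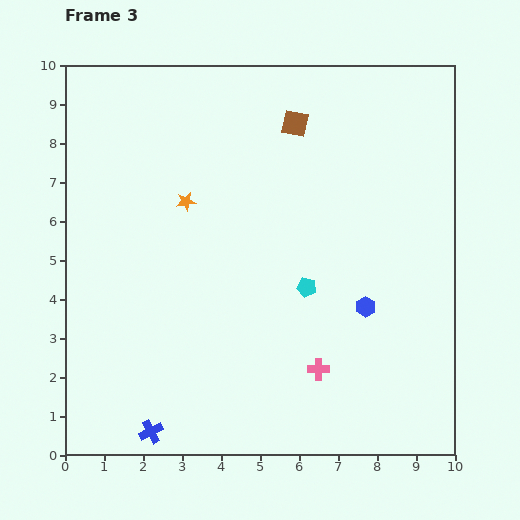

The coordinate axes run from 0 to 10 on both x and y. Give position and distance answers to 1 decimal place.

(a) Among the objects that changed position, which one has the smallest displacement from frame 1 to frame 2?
the pink cross

(moved 1.3)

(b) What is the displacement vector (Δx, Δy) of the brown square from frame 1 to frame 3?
(3.3, 6.3)

The brown square was at (2.6, 2.2) in frame 1 and (5.9, 8.5) in frame 3.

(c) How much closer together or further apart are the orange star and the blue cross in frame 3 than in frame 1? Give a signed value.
-4.5

Distance in frame 1: 10.5. Distance in frame 3: 6.0.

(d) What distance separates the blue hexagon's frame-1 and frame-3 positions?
7.1

The blue hexagon moved from (1.0, 1.4) to (7.7, 3.8), a distance of √(6.7² + 2.4²) ≈ 7.1.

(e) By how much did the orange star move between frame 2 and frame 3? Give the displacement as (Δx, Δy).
(-2.7, -1.2)

The orange star was at (5.8, 7.7) in frame 2 and (3.1, 6.5) in frame 3.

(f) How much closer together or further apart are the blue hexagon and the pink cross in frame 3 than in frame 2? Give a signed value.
-1.3

Distance in frame 2: 3.3. Distance in frame 3: 2.0.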